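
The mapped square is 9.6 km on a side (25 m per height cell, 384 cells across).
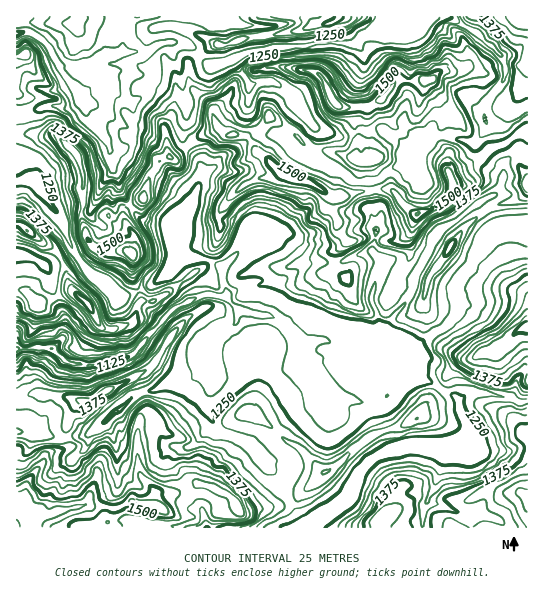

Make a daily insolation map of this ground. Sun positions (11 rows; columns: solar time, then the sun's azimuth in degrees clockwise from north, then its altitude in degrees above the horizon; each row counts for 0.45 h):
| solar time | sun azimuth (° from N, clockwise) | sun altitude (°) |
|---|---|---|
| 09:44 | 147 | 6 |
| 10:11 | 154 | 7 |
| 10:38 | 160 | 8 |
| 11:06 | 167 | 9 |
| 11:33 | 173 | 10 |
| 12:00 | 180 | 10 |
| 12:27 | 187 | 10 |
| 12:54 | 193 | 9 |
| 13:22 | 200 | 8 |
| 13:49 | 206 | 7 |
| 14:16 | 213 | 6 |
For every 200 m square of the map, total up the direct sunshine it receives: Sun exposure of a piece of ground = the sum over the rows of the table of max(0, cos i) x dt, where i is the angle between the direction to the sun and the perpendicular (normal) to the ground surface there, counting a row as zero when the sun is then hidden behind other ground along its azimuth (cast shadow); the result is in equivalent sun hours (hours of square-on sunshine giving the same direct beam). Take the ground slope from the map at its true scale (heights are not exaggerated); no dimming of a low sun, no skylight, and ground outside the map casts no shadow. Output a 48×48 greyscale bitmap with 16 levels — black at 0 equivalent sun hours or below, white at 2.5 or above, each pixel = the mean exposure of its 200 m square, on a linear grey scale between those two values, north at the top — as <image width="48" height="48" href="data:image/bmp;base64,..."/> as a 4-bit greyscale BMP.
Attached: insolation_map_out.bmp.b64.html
<image width="48" height="48" href="data:image/bmp;base64,Qk32BAAAAAAAAHYAAAAoAAAAMAAAADAAAAABAAQAAAAAAIAEAAATCwAAEwsAABAAAAAAAAAAAAAAABEREQAiIiIAMzMzAERERABVVVUAZmZmAHd3dwCIiIgAmZmZAKqqqgC7u7sAzMzMAN3d3QDu7u4A////AFRoh3ZURXm5ud//ypdlMhI0ZlREISEUZlQ0eaiImspSNVV1WIiHYxAAJFQhFGVodkIAACMARBAlaHchESSahjEREiQzVGZWdhEAAAIQABEjZ1IAESNIqVMhE0RAAAJCIgIAAAIgExABIQABEjQjenQhAREgAAAAAAAwAAEhIgAAAAARI0REJJYxAAAAAAAAAAASAAARIxAAAAACI0VTACljEAABAAAAAgAAEAABIzIQAAASNFZAAAKoQQASIhACVQAAIQABIzVSAAAjRVIAAAAWq6h2VDNFVSABNCAAEkQgABNVVSESIhAAFK3JZEV3QkRDR6UQAUIRERE1UyIzMzMgAANUQ1dkIHd3d3yjAAABIhEBIiNEREMyEQAjNFQgADVDIQPMQAABIyIREjNERFVVQhABRkJFWhAAAAADuDIiMzMiEjMzRVRERDEFmc7/yAAAAAAABJhEM0REREREVURERDM0bP7KpQAAAAAAABhkRERERERFVEREVUQ0eqqYmQAAAAAAAAOFRERERFQ0REREVEVoQRNXiXYhA57+sgCIVTNEQ0NVRVRERFZRAAACaYnKe++7vTAZdVQTMyRVVVVFVomEAAAAFf//3LcAFHEBd2YxAEZVVorJlomGMQAAAJqI3bIAA5oQBGRHeGVXm810mCVjMhEAAJQluiAAASezAAFnZmirqYZER1JTIzIjMzIiQQACdAAphnZ0VmaIh3VUJFNVMzMzIQAjIAFJ3EACiERGZnY1ZkRVM1M4ZCIgACI0IBf///YhA0UiNEVTIxFFQ1UWpjMhAEWIIG6rl2VEVslTIRETaKcjiGchiEMiEM7EAqIBASNERZtkQzIjNYzZu9lCKFQyItgQBEAAERNERFl1RERWWGETE3yDA4UzMzAAFAAyEURERXWGVWeLx2ZWVnz6MEllVQABIwEhBIdUQ0mrmau1h0MlaYSv+BSqmQASNEAAGal2QyTN3czKeKuqqSAD38QUfAASRlEAATd2QxJu///MghJokwAAW+2VaBEiM0EAADd5ZDEDiqpzAAEyAAADYiVlNDMjRjAAABjNdCEyRlEAATi7YREmIiNmYkRGmDAAACSVZmQ3hAABJYdGhTNBARR4QleaoxAAABABm82VEAAjIhEgFFUhARFYdnZnEAABERERKbzGERMwABIRFGQyAlIARxAAAAARIjQhA2EAJ2IAFYZmZmllZUISEiEAAAESIiASEzEABDATfvuqqGiGVCNWYoUgABIiEhACIxEAAAE0m3VXqHeHUjU1V1MhARIiMyESQQFAABJGlAAASIeoU2dCVkViESIjIjIiEAARECarkQAABYeaaYeSNXgwEiMzIzMyEAAErN/+QAAAARADmJdUR5chNTIjMjQjIQAAASEAAAAAAAAAESMiRDMSaIZDMyERFHYgAAAAAAAAAAAAABADZAAVVmZVVnVEVkSGIAAAAAAAAAAAAAA5pxFXdUVVVWeHQQAAAQABIiEAAAAAAAOaiSIzRFVVQQAQAQABRVMhFGYwAAAAAHmYYw=="/>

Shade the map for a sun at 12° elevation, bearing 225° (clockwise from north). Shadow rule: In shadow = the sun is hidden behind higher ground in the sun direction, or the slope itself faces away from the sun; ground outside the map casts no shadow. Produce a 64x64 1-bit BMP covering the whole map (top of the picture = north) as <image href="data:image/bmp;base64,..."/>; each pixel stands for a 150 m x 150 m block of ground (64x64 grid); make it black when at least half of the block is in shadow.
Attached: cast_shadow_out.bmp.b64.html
<image width="64" height="64" href="data:image/bmp;base64,Qk0+AgAAAAAAAD4AAAAoAAAAQAAAAEAAAAABAAEAAAAAAAACAAATCwAAEwsAAAIAAAAAAAAA////AAAAAAAAAAAAAAAAAAAAAAQAAAAAAAAYDgAAIAA1ODAeAAAAAHUpAD8AAAAAPBBgf4AAEQAaGOH/gABxgA444f+AAfgAChjE/wIAeAAIGIX8BgAAAN2YgfAOAAAAxJEGQBwAAAAAAB4AAAAAAAAAHAAAAAAAAAA8AAAAAAAAAPgAAAAABgCA+AAAAAwAD8B4AAAACAAf+AAAAAAAAD/+AAAAAAAAf/8AAAAAAAB+HwAAAAAAAHwBAAAAAAAAAAAAAAAAAAAAAAAAAAAAAAAYAAAAAAAAADzAAAAAAAAAfAQgABgAAAB8AOAAGAAAAPzAAAAQAAAB+NAAAAAAAAH4AAAAAAAAA+AAAAAAAAADgMAAAAAAAAcB4AAAAAAADwPwAAAAAAAeYfAAADgAAH5j+DAAGAAA/uP4MAAAAAD+R/wAABAAAP5cfAAAAHAAfGz8AAAA8AA8fGAAA+HgAAB4YAAPwcHAAHgAAD8AA+AA+AQA/AADwAD4HADwAgHAAfwcA+AHA8AD+BwBDAIHwAf4GAgcAAAAB/gYHDgAAEAP+Cgc8AAAwA/4AD3gAAGAA/gAweDwAwA/8AHIYfgCAA4AAwgB+AQAHgADGAP4hAgcAAAAD/zwCDwAAAf//foYfAAAA///+nj4AAAA///68HgAAPgH/nzgGAAA/4B+GcAAAAAAAAwCAA=="/>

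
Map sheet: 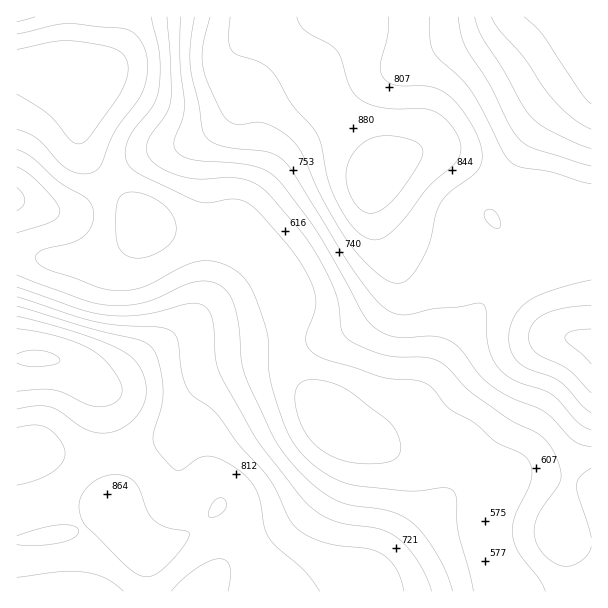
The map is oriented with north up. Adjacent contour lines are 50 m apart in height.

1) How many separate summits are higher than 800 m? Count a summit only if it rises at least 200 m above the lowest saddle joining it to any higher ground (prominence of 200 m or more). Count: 2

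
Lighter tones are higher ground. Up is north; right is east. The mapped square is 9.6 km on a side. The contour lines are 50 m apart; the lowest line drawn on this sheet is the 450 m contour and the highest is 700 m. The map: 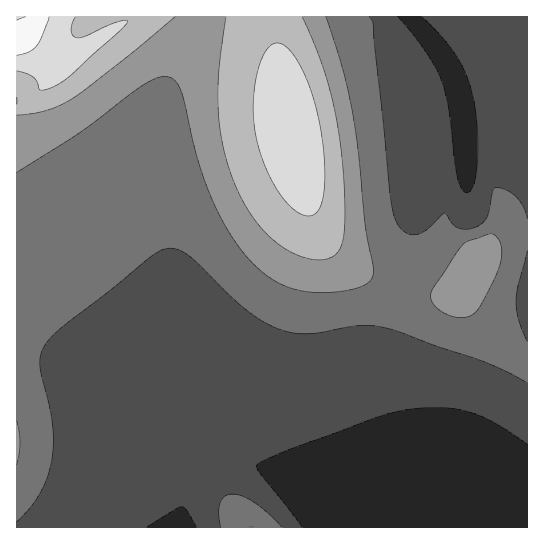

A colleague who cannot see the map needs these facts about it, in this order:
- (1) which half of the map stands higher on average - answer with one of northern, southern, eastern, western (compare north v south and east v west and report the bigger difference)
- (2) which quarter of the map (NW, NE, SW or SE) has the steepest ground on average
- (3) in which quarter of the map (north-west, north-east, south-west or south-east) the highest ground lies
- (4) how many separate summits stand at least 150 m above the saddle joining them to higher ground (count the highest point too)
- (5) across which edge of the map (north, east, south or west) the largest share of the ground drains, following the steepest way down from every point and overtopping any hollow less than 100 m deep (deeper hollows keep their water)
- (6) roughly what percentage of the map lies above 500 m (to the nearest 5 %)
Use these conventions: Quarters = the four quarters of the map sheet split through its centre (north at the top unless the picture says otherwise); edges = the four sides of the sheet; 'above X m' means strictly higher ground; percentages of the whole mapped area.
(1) The northern half stands higher on average than the southern half.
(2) Slopes are steepest in the north-east quarter.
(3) The highest ground is in the north-west quarter.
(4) There is 1 summit with 150 m or more of prominence.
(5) Drainage is mainly to the south: more ground falls towards that edge than towards any other.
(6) Ground above 500 m makes up about 50 % of the sheet.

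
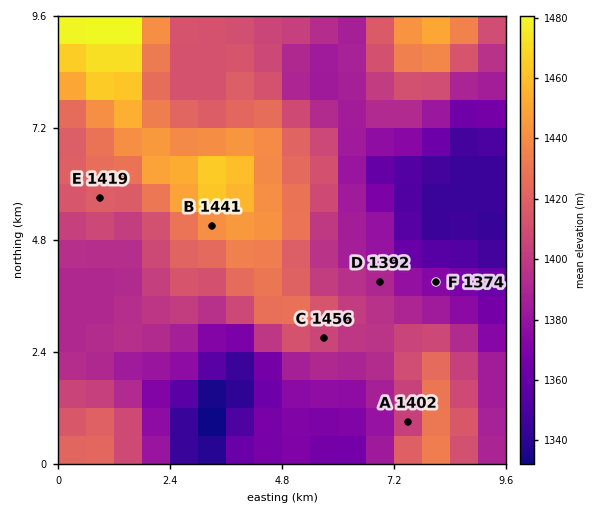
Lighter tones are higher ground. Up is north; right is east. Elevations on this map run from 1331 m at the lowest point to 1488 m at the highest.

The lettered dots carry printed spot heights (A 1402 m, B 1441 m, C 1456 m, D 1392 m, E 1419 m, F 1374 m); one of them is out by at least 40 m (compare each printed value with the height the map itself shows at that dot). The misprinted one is C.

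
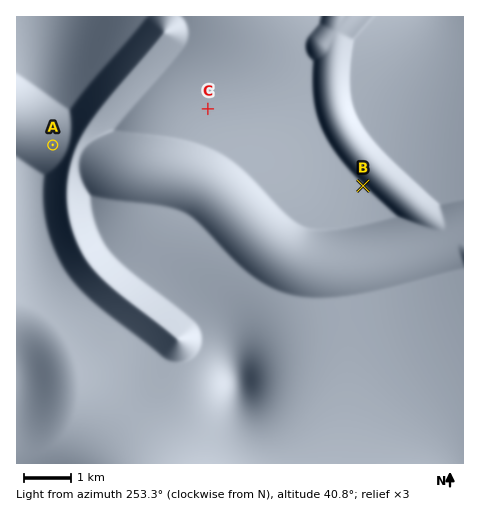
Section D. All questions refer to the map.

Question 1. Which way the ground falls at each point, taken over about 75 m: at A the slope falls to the E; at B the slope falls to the NE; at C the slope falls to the NW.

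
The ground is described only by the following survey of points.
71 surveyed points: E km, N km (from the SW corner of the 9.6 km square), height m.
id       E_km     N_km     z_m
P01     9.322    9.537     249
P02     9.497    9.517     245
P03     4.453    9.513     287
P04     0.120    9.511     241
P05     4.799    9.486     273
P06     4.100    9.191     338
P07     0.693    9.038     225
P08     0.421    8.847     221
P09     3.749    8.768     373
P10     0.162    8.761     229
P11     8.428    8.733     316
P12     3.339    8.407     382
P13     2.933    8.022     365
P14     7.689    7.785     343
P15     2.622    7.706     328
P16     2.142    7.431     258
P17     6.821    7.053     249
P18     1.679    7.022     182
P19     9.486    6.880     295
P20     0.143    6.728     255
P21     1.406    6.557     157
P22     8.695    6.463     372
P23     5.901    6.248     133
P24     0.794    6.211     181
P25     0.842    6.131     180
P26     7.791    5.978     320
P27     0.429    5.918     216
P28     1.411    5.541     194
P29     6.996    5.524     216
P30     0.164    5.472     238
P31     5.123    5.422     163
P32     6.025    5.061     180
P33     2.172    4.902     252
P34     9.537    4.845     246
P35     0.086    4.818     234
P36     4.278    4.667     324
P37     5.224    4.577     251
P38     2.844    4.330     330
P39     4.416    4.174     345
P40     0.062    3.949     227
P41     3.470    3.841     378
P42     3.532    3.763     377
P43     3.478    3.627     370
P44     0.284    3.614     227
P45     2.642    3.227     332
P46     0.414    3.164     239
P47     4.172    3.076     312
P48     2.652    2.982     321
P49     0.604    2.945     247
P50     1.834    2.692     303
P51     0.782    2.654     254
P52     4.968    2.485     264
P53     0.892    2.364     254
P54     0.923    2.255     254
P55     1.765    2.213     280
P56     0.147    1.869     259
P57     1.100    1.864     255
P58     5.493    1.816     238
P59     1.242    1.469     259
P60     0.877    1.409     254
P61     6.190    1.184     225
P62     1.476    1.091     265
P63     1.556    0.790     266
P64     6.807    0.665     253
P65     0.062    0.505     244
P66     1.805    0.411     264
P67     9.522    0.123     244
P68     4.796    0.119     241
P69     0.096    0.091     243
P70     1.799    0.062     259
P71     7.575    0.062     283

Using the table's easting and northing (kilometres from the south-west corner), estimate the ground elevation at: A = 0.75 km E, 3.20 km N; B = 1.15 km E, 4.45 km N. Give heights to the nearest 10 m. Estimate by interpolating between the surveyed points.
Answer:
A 250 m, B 220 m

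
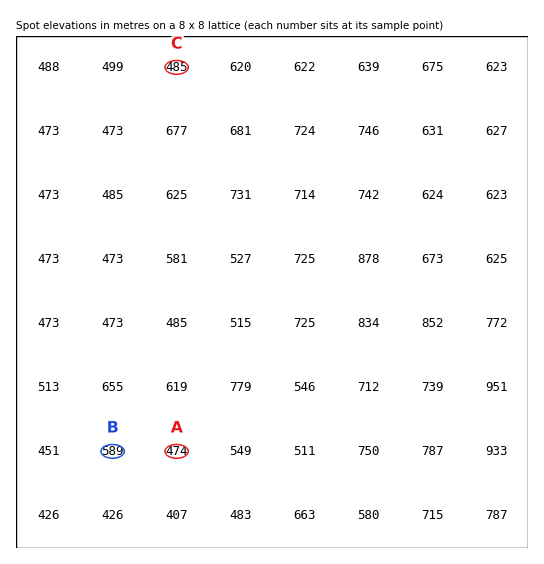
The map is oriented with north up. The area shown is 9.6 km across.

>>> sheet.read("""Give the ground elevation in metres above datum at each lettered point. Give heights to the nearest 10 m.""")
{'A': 470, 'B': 590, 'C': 480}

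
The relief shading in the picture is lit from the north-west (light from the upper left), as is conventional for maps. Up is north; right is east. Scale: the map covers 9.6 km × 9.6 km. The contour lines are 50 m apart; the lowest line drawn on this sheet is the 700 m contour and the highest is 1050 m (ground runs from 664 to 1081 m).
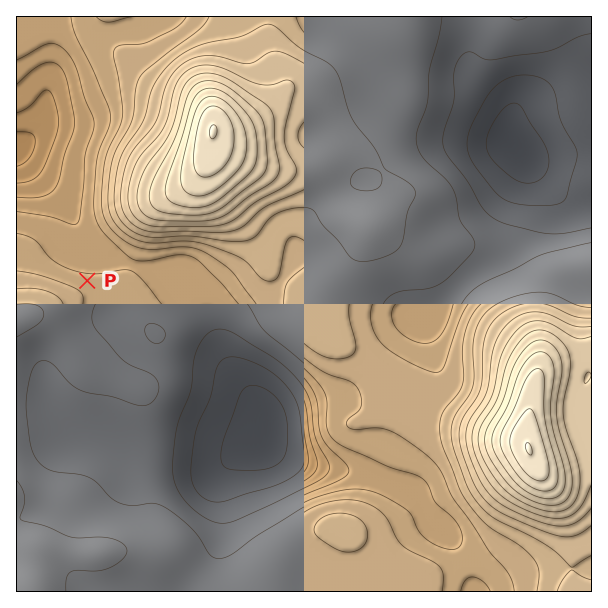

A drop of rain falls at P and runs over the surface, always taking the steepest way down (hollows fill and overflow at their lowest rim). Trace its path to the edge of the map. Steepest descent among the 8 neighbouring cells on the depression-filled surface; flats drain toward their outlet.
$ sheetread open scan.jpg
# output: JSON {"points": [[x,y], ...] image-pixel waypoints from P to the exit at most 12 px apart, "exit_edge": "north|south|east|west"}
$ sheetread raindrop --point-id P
{"points": [[87, 281], [87, 269], [90, 257], [90, 245], [81, 233], [74, 221], [68, 209], [56, 197], [44, 185], [32, 173], [20, 161], [17, 158]], "exit_edge": "west"}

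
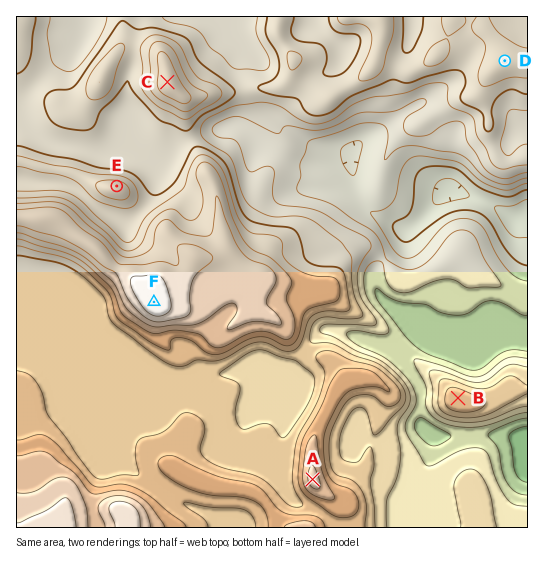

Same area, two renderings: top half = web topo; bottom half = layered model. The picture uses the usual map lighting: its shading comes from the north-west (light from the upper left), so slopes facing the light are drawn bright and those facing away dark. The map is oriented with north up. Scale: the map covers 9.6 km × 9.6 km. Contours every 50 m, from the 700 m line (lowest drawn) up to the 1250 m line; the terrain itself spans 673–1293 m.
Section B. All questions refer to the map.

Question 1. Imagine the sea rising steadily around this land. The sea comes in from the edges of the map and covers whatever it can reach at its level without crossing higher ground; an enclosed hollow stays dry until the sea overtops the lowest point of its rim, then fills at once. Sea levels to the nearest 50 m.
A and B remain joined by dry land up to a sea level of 850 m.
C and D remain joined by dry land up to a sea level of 1000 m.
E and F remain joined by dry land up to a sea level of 1050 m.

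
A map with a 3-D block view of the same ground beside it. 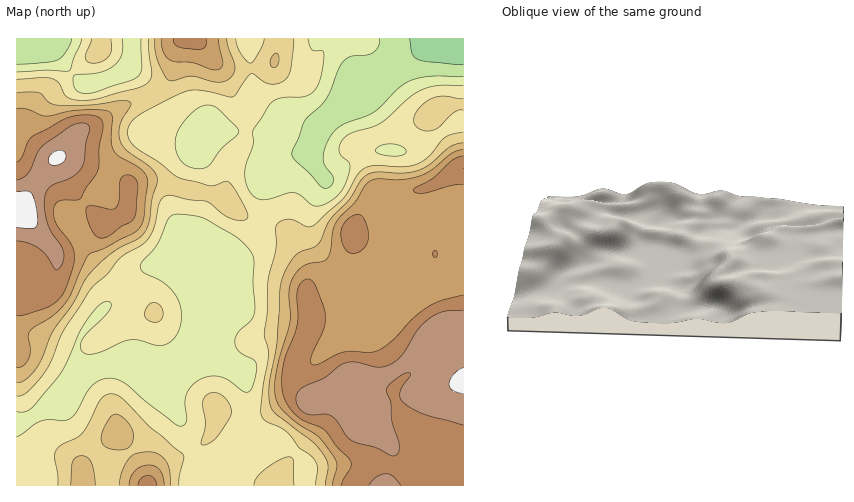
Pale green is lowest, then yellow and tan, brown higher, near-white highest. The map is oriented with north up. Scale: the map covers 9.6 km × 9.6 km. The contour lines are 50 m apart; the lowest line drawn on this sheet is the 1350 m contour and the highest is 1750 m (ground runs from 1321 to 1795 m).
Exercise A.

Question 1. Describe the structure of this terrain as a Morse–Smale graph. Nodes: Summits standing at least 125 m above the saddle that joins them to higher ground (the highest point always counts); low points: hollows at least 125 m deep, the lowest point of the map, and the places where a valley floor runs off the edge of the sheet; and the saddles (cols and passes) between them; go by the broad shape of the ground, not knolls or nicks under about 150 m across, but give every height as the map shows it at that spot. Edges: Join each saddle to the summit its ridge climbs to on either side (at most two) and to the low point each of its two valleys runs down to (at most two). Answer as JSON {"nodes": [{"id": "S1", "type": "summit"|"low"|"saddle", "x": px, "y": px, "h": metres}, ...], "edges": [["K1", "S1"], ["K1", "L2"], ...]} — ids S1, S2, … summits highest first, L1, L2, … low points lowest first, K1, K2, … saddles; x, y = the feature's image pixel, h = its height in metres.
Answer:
{"nodes": [
{"id": "S1", "type": "summit", "x": 19, "y": 210, "h": 1795},
{"id": "S2", "type": "summit", "x": 463, "y": 382, "h": 1766},
{"id": "S3", "type": "summit", "x": 147, "y": 485, "h": 1674},
{"id": "S4", "type": "summit", "x": 193, "y": 40, "h": 1665},
{"id": "L1", "type": "low", "x": 456, "y": 40, "h": 1321},
{"id": "L2", "type": "low", "x": 28, "y": 40, "h": 1354},
{"id": "K1", "type": "saddle", "x": 153, "y": 93, "h": 1530},
{"id": "K2", "type": "saddle", "x": 262, "y": 224, "h": 1491},
{"id": "K3", "type": "saddle", "x": 248, "y": 417, "h": 1482},
{"id": "K4", "type": "saddle", "x": 33, "y": 417, "h": 1445}],
"edges": [["K1", "S1"], ["K1", "S4"], ["K1", "L1"], ["K1", "L2"], ["K2", "S1"], ["K2", "S2"], ["K2", "L1"], ["K3", "S2"], ["K3", "S3"], ["K3", "L1"], ["K4", "S1"], ["K4", "S3"], ["K4", "L1"]]}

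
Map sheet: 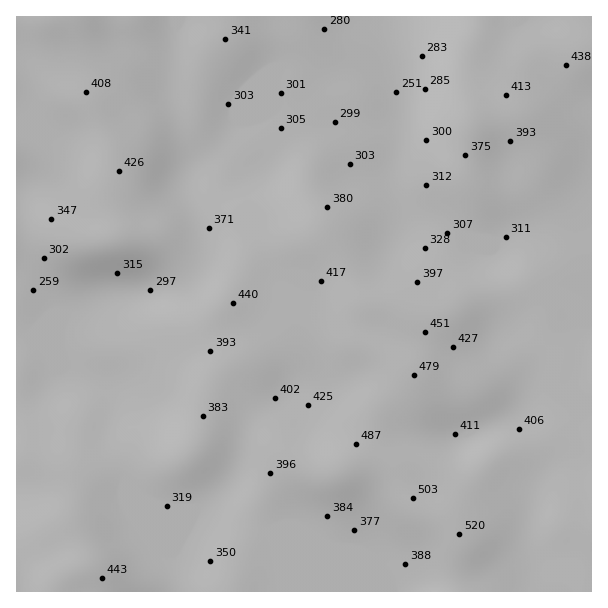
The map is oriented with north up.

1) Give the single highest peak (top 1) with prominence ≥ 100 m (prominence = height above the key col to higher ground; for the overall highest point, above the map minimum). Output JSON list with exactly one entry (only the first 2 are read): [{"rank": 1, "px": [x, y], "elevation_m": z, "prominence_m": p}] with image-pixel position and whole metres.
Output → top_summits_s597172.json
[{"rank": 1, "px": [459, 534], "elevation_m": 520, "prominence_m": 278}]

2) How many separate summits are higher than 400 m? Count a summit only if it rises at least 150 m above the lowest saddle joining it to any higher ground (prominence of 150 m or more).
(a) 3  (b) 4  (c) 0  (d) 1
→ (d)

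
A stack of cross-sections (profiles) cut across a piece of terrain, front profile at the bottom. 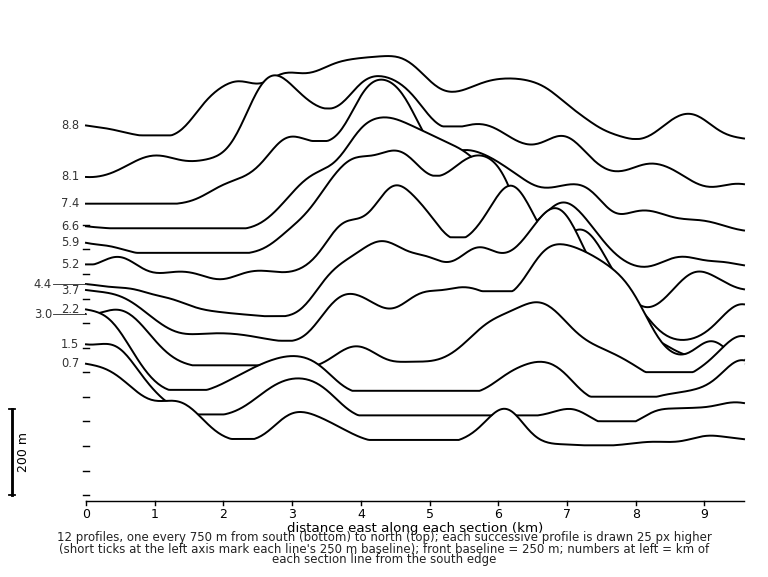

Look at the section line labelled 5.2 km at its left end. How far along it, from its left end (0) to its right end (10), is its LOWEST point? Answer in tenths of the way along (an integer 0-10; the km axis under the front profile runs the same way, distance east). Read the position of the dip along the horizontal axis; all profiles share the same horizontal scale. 9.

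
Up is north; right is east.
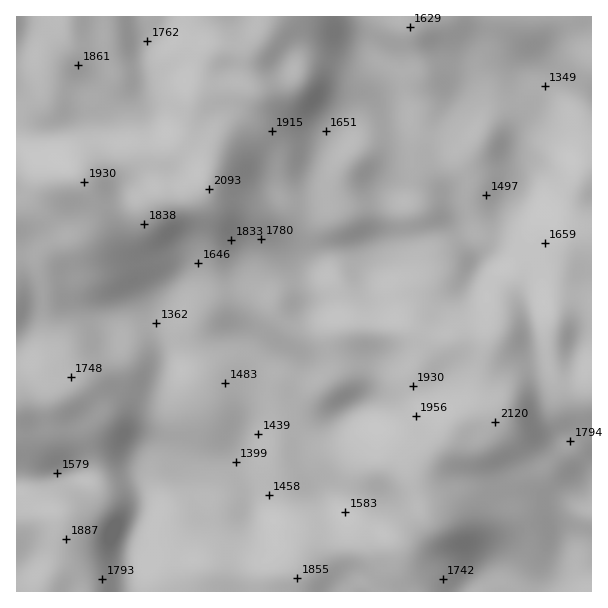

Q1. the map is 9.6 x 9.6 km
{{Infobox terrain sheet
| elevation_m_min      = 1350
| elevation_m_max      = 2120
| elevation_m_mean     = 1700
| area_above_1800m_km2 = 28.9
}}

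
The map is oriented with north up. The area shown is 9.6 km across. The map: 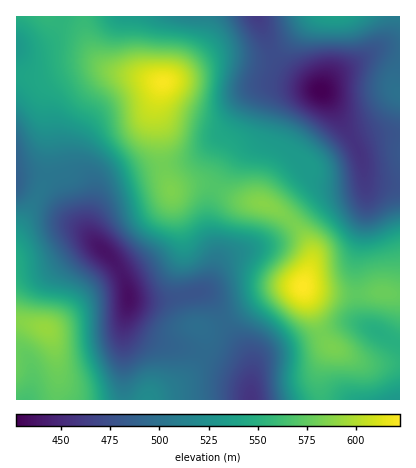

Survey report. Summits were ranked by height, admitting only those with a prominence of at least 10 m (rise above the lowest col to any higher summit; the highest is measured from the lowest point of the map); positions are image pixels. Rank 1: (302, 286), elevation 622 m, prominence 195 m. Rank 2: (162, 82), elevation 620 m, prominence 51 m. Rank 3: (46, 328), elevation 592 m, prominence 89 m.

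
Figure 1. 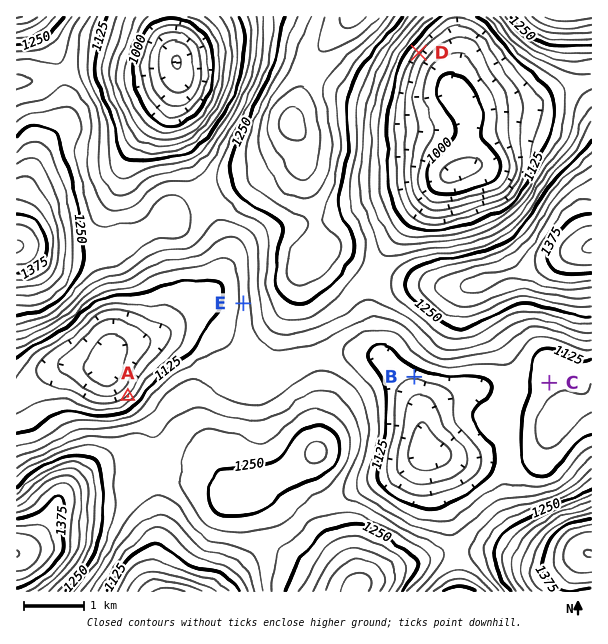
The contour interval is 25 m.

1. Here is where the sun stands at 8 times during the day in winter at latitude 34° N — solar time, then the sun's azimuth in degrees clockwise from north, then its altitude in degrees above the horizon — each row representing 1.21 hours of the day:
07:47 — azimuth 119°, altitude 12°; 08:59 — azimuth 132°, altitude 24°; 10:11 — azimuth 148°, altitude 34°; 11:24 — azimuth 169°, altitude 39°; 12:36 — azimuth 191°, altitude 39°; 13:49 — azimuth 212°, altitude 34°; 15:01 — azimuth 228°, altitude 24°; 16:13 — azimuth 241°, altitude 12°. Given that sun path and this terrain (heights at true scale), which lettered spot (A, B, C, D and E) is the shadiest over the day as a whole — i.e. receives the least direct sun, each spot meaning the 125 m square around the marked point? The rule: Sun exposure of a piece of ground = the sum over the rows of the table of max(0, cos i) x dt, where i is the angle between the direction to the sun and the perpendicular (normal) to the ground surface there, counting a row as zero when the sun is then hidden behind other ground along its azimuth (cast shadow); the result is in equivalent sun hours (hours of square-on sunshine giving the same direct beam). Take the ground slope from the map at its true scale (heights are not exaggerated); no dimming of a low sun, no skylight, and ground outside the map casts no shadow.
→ A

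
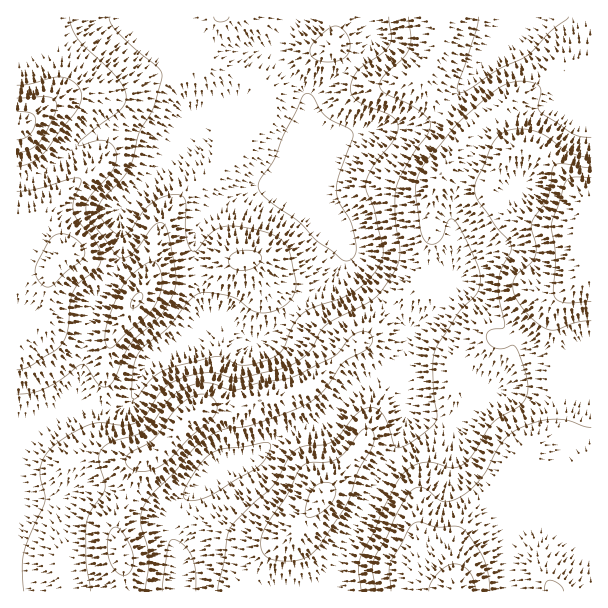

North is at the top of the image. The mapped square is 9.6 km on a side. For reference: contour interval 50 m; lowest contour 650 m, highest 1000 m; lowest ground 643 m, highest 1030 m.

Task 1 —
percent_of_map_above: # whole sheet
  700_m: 81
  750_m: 66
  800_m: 41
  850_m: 22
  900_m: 11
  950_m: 3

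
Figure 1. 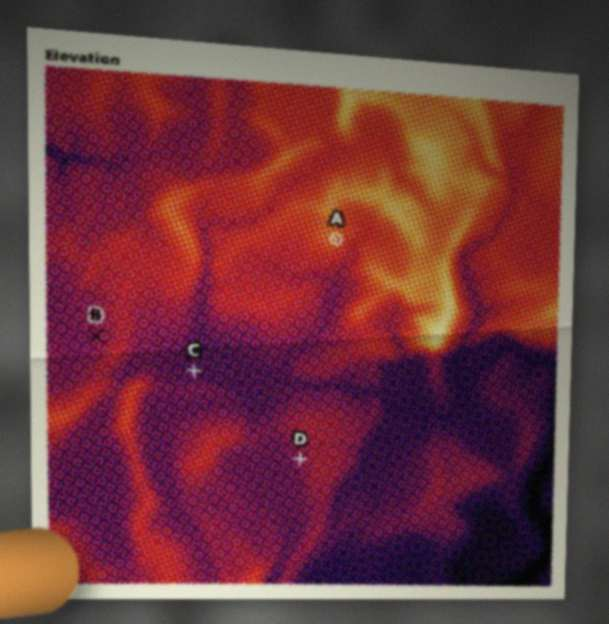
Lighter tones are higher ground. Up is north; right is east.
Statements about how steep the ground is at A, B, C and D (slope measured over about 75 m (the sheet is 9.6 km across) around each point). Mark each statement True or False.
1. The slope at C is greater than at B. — False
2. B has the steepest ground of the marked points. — False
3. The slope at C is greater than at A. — False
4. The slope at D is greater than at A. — False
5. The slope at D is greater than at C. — True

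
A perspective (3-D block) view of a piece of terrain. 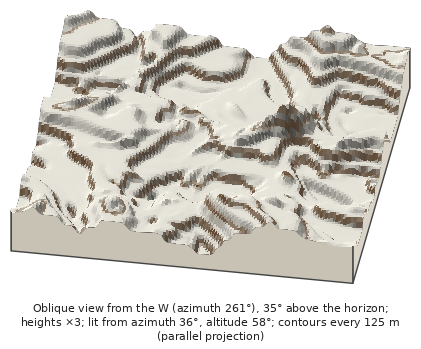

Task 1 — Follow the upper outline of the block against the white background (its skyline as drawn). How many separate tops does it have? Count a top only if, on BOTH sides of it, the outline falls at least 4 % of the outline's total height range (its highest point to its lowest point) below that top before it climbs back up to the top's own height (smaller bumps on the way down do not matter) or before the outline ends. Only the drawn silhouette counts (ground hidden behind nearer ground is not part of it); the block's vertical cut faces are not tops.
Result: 3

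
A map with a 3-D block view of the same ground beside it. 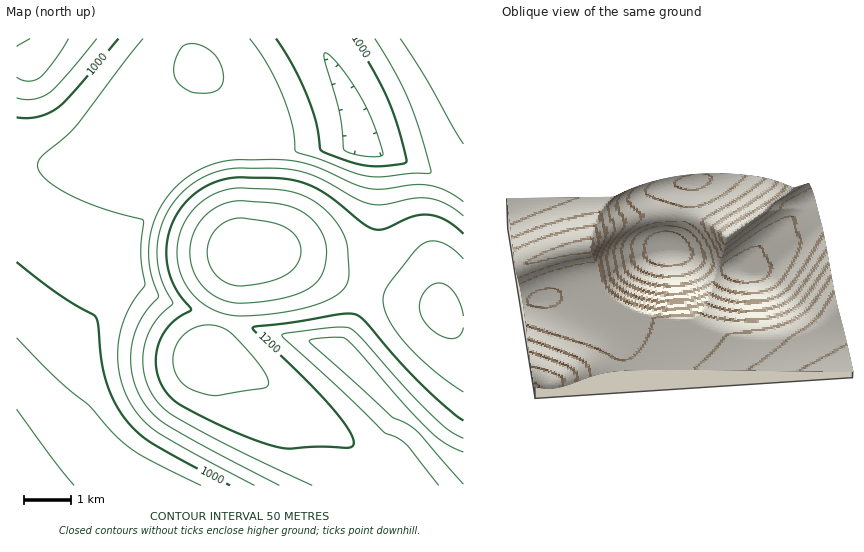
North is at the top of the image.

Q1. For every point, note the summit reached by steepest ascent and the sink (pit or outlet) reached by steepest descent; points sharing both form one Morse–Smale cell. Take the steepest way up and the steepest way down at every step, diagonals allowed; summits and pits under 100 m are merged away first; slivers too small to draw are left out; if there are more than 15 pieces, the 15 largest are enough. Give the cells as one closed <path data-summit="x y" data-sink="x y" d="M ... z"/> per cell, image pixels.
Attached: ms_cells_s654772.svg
<path data-summit="241 252" data-sink="17 485" d="M194 64l-2 7-45 43-23 20-26 17-15 7-22 6-45 1 0 320 387 1-1-6-16-16-15-5-151-107-10-4 6-11 24-80-1-59-4-59-5-25-16-29z"/><path data-summit="241 252" data-sink="363 149" d="M463 38l-270 0-1 24 15 14 12 16 9 19 6 20 6 120 40 3 70 29 46 14 39 8 5 3 8 10 15 4z"/><path data-summit="241 252" data-sink="341 349" d="M260 252l-20 0-21 75-9 21 10 4 151 107 15 5 16 16 2 6 59 0 1-164-16-4-7-10-6-3-51-11-48-16-49-22z"/><path data-summit="241 252" data-sink="28 62" d="M192 38l-175 0-1 125 36 2 15-2 22-7 26-15 32-27 45-43z"/>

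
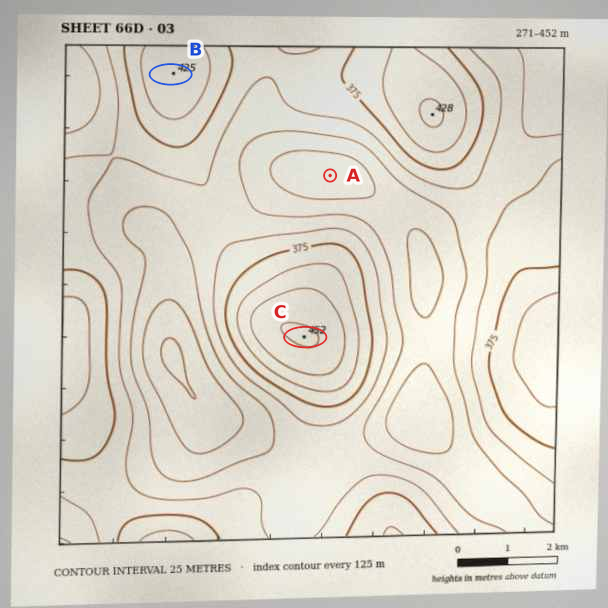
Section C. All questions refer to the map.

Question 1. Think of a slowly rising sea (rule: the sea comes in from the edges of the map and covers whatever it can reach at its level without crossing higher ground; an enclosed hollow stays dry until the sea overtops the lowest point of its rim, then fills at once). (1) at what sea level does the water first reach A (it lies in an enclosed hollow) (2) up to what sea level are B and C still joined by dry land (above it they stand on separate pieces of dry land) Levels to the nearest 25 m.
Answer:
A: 325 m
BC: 350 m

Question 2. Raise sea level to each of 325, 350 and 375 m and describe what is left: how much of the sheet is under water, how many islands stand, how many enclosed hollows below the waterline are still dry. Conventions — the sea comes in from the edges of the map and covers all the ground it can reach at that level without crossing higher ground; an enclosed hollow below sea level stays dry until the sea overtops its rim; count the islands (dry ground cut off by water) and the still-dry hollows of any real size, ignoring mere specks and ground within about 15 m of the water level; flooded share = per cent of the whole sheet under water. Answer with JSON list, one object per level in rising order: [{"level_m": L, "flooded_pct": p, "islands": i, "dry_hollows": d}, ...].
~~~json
[{"level_m": 325, "flooded_pct": 18, "islands": 0, "dry_hollows": 1}, {"level_m": 350, "flooded_pct": 52, "islands": 1, "dry_hollows": 0}, {"level_m": 375, "flooded_pct": 75, "islands": 1, "dry_hollows": 0}]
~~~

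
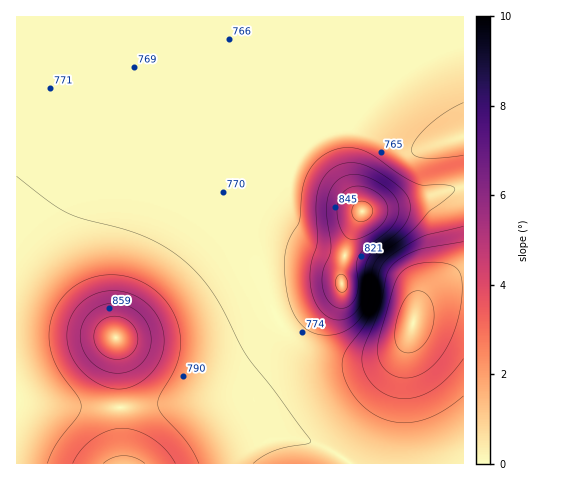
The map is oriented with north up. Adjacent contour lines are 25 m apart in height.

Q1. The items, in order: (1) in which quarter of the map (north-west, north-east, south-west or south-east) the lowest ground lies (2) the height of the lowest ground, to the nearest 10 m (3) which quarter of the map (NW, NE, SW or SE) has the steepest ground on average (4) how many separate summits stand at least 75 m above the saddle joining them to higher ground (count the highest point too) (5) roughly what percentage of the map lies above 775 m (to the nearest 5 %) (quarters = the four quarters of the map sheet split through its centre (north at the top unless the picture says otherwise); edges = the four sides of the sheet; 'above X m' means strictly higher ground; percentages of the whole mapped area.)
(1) The lowest point lies in the south-east quarter of the map.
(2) About 660 m is the lowest elevation on the sheet.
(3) Slopes are steepest in the south-east quarter.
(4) Counting only tops that stand 75 m proud, the map has 2 summits.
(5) About 35 % of the map lies above 775 m.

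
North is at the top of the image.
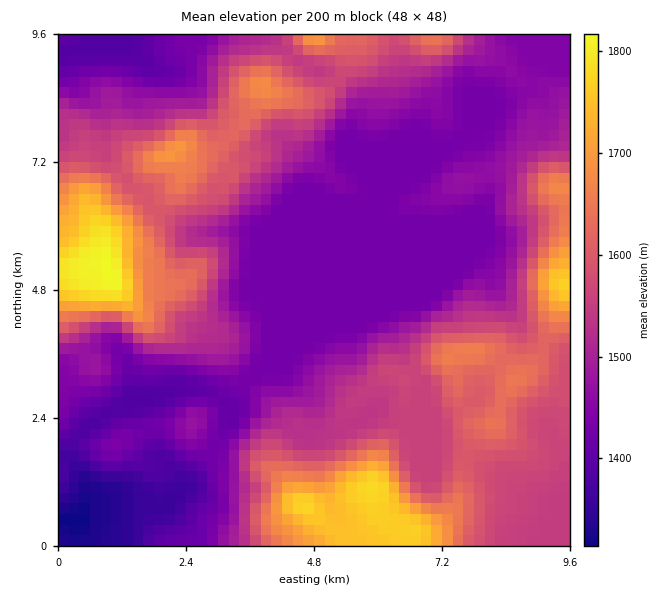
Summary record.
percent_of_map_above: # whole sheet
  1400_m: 93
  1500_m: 51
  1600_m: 23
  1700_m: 7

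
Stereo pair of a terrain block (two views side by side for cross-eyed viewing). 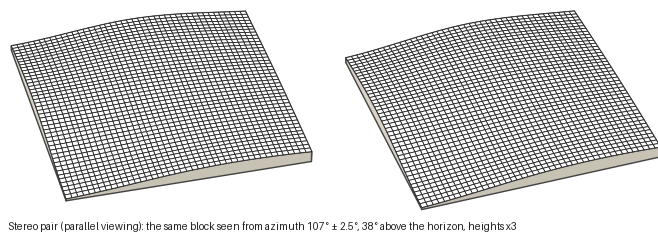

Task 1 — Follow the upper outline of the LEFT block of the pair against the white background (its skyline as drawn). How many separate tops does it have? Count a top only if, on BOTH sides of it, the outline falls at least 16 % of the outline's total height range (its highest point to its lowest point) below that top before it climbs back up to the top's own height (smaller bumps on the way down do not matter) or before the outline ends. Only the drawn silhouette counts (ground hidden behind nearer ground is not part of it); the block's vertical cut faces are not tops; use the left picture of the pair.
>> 1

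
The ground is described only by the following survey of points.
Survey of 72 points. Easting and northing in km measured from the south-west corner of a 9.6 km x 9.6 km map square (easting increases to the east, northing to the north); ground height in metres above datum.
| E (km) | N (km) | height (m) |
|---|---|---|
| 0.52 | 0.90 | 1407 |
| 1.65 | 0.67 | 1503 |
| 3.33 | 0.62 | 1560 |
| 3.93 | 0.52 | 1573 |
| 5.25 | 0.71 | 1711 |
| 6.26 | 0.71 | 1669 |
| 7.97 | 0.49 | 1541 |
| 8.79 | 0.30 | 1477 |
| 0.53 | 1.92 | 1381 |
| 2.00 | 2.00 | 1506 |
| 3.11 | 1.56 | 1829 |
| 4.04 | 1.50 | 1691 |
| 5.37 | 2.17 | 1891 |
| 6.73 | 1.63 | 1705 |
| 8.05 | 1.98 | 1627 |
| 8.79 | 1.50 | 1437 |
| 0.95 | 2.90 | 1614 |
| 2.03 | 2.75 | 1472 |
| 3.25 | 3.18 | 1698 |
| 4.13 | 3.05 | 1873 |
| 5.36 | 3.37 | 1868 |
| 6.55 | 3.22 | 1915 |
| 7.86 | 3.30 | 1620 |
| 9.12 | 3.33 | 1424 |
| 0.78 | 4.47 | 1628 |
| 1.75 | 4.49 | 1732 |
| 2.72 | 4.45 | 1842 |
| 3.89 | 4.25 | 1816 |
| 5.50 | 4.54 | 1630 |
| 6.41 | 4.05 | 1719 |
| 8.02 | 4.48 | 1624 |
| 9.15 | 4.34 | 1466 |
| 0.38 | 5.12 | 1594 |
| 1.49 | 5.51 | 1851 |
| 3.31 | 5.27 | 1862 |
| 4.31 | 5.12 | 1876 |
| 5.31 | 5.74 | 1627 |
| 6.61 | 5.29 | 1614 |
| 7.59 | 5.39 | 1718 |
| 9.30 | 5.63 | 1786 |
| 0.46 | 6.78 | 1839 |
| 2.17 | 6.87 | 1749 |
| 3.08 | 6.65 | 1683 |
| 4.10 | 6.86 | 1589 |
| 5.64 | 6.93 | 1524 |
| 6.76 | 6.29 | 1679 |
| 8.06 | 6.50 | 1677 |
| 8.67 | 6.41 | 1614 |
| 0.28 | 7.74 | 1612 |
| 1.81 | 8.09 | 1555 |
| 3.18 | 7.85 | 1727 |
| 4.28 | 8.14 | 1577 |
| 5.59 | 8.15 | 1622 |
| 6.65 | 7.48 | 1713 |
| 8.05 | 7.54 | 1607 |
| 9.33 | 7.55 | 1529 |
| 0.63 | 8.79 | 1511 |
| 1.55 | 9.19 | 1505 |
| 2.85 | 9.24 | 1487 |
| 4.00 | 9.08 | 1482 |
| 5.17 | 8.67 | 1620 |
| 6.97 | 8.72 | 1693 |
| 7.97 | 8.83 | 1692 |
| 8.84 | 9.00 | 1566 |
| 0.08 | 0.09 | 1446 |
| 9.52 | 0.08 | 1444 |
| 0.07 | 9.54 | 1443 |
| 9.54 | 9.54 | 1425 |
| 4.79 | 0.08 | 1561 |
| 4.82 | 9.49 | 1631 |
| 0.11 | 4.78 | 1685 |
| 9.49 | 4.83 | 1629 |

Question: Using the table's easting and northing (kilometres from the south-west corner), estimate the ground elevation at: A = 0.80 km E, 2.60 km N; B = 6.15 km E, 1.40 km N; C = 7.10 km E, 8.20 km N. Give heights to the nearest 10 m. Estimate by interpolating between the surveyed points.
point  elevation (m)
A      1550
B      1710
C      1680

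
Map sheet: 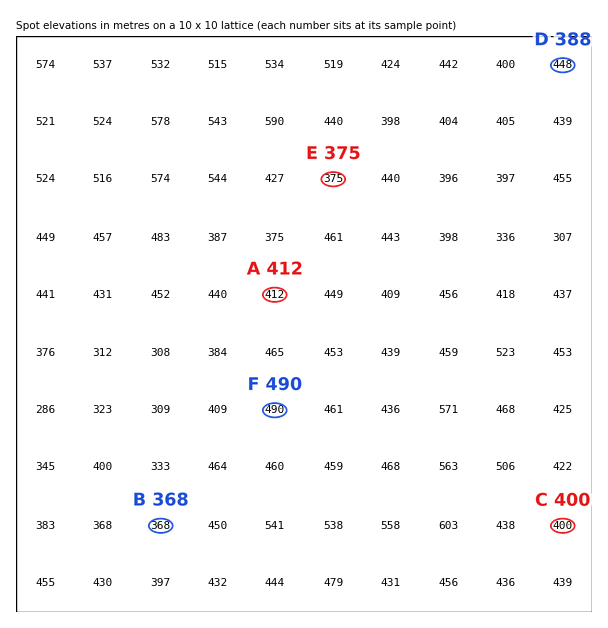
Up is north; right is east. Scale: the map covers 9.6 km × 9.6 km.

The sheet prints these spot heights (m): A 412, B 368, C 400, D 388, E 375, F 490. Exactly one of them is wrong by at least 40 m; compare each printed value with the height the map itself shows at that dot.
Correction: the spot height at D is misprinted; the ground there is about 448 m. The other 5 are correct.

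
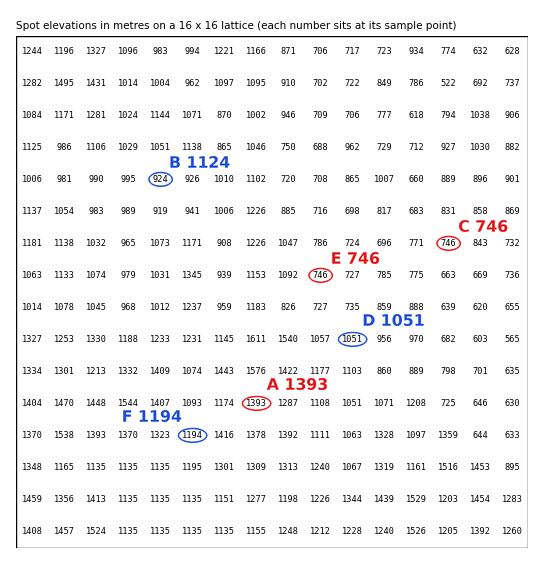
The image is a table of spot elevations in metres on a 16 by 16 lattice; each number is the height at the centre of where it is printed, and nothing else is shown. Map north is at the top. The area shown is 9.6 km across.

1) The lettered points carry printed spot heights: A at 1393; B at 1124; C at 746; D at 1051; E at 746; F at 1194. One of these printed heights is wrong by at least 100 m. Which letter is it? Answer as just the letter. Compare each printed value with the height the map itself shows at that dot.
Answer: B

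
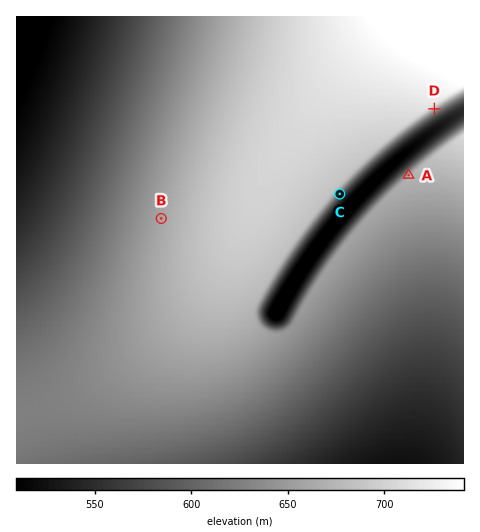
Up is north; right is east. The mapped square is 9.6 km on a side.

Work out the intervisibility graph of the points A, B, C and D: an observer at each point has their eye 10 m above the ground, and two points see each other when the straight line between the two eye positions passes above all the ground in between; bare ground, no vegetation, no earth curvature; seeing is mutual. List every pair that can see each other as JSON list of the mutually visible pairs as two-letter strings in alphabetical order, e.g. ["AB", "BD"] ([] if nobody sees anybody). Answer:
["AC", "AD", "CD"]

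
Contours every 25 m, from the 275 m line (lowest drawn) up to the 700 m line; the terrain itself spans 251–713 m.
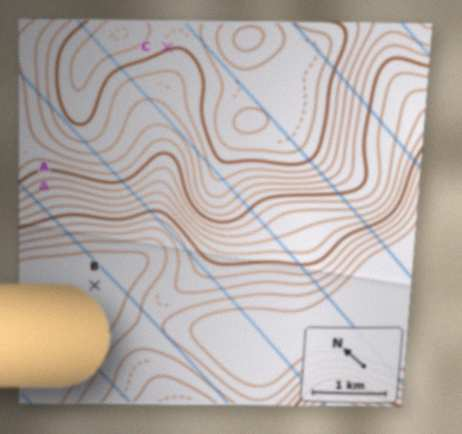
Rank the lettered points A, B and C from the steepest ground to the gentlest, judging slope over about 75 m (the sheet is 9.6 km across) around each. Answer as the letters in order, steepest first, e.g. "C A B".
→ A C B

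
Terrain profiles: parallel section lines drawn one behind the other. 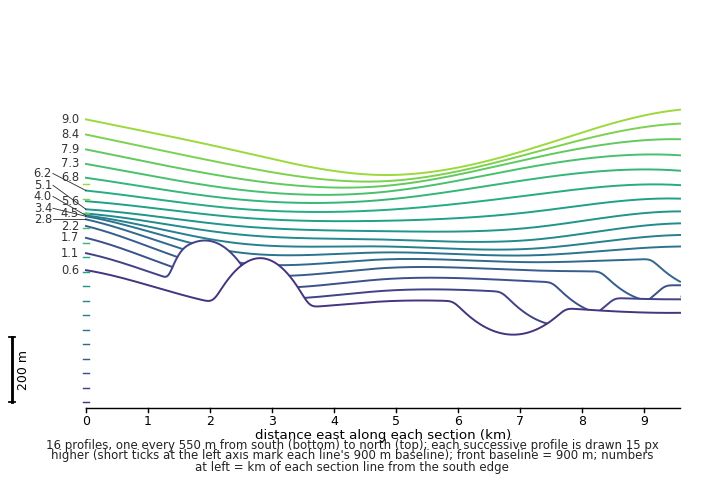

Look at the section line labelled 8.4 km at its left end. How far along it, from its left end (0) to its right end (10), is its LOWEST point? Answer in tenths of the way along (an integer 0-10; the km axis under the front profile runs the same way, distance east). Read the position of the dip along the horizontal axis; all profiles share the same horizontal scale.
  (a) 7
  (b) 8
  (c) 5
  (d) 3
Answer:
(c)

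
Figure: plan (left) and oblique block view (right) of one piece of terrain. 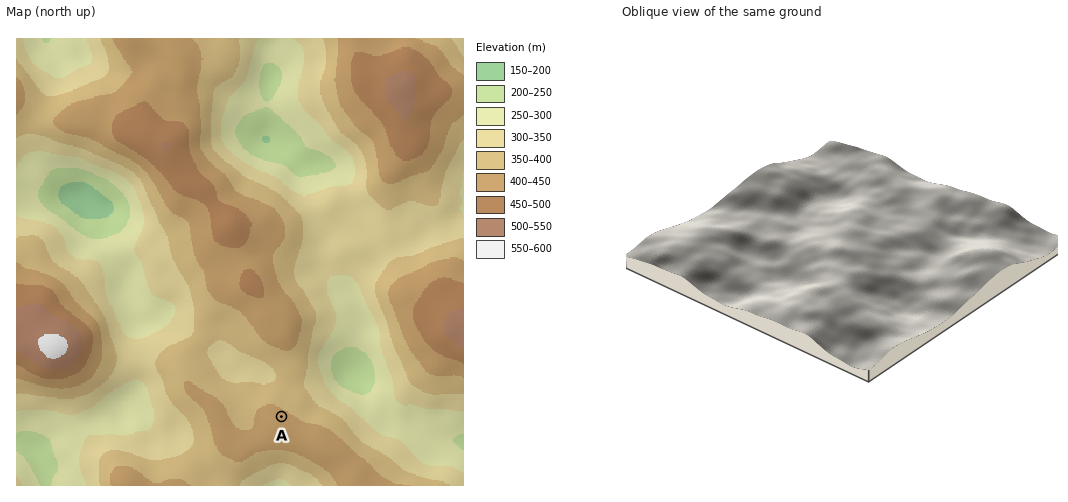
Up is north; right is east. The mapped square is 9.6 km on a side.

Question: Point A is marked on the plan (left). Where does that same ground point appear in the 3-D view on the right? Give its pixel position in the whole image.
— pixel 894 191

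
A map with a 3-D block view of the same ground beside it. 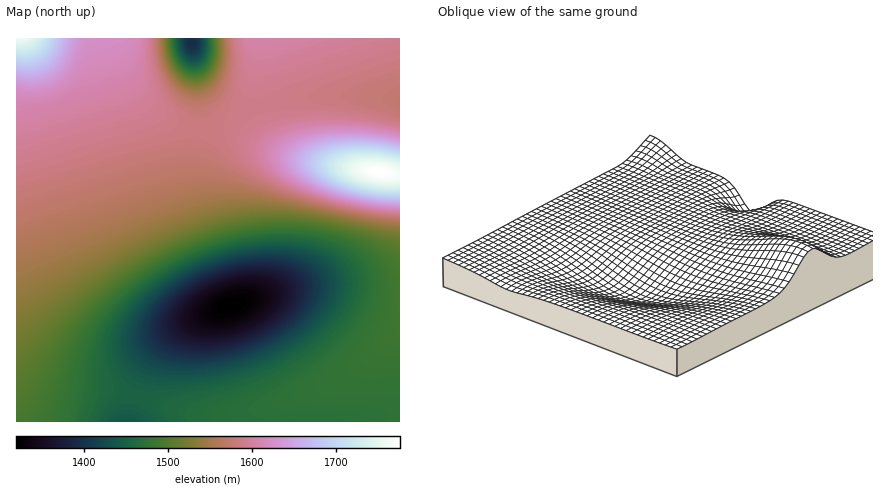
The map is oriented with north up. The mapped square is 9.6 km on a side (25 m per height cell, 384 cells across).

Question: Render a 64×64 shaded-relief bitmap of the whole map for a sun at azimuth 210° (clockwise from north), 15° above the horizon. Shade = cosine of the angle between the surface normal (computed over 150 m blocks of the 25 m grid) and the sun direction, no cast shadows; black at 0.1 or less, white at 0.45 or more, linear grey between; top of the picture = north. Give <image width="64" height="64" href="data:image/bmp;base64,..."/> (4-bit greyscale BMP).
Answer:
<image width="64" height="64" href="data:image/bmp;base64,Qk12CAAAAAAAAHYAAAAoAAAAQAAAAEAAAAABAAQAAAAAAAAIAAATCwAAEwsAABAAAAAAAAAAAAAAABEREQAiIiIAMzMzAERERABVVVUAZmZmAHd3dwCIiIgAmZmZAKqqqgC7u7sAzMzMAN3d3QDu7u4A////AHd3d3d3d3d3iIiIiId3d3d3d3d3d3d3d3d3d3d3d3d3d3d3d3d3d3eIiIiId3d3d3d3d3d3d3d3d3d3d3d3d3d3d3d3d3d3d3iIh3d3d3d3d3d3d3d3d3d3d3d3d3d3d3d3d3d3d3d3d3d3d3ZmZmZmZmd3d3d3d3d3d3d3d3d3d3d3d3d3d3d3d3dmZmZmZmZmZmZnd3d3d3d3d3d3d3d3d3d3d2ZmZ2ZmZmZmZmZmZmZmZmZnd3d3d3d3d3d3d3d3d3d2ZmZmZmZmZVVVVVVVVWZmZmZnd3d3d3d3d3d3d3d3d3ZmZmZmZmVVVVVVVVVVVVZmZmZnd3d3d3d3d3d3d3d3dmZmZmZlVVVVRERERVVVVVZmZmZnd3d3d3d3d3d3d3d3ZmZmZlVVVURERERERFVVVVZmZmZ3d3d3d3d3d3d3d3dmZmZmVVVURERERERERFVVVWZmZmd3d3d3d3d3d3d3d3ZmZmZVVVRERERERERERFVVVmZmZnd3d3d3d3d3d3d3d2ZmZlVVVURERERERERERVVVZmZmZ3d3d3d3d3d3d3d3dmZmZVVVVERERERERERFVVVWZmZmd3d3d3d3d3d3d3d3ZmZmZVVVVEREREREREVVVVZmZmZ3d3d3d3d3d3d3d3d3ZmZmZVVVVVRERERFVVVVVmZmZnd3d3d3d3d3d3d3d3d3ZmZmZlVVVVVVVVVVVVZmZmZmd3d3d3d3d3d3d3d3d3d3d2ZmZmZmZlVVVVZmZmZmZmd3d3d3d3d3d3d3d3d3d3d3d3d3dmZmZmZmZmZmZmZ3d3d3d3d3d3d3d3d3d3d3d3d3d3d3d3d3d3d3d3d3d3d3d3d3d3d3d3d3d3d3iIiIiIiIiIiIiIiIiId3d3d3d3d3d3d3d3d3d3d3d4iIiIiIiIiIiIiIiIiIiIiIiIiId3d3d3d3d3d3d3d4iIiIiIiIiZmZmZmZmZmZmZiIiIiIiIh3d3d3d3d3d3iIiIiIiImZmZmZqqqqqqmZmZmZiIiIiIiHd3d3d3d3eIiIiIiImZmZmqqqqqqqqqqqmZmZmIiIiIiId3d3d3d4iIiIiIiZmZmaqqqqqqqqqqqqqZmZmIiIiIh3d3d3d3eIiIiIiJmZmZqqqqq7u7u7qqqqqZmZmIiIiHd3d3d3d4iIiIiIiZmZmqqqqru7u7u6qqqqmZmZiIiId3d3d3d3eIiIiIiImZmZqqqqq7u7u7uqqqqpmZmZmIh3d3d3d3d3iIiIiIiJmZmaqqqqu7u7u6qqqqqpmZmZmXd3d3d3d3d4iIiIiIiZmZmaqqqqqqu6qqqqqqqqqqmZd3d3d3d3d3d4iIiIiIiZmZmaqqqqqqqqqqqqqqqqqqp3d3d3d3d3d3eIiIiIiIiZmZmaqqqqqqu7u7u7u7u7u3d3d3d3d3d3d3eIiIiIiImZmZmaqqqqu7u7zMzMzM3Md3d3d3d3d3d3d3iIiIiIiImZmZmqqqu7vMzN3d3u7u53d3d3d3d3d3d3d3iIiIiIiImZmZqqq7vM3d7u7////nd3d3d3d3d3d3d3d3iIiIiIiJmZmqq7zM3e7v//////d3d3d3d3d3d3d3d3d3iIiIiImZmaq7vM3e7///////93d3d3d3d3d3d3d3d3d4iIiIiJmaqrvM3e7v/////+7nd3d3d3d3d3d3d3d3d3eIiIiImZqqu8zd3u7u7u7t3Ld3d3d3d3d3d3d3d3d3d4iIiIiZmaq7vMzd3d3czLupl3d3d3d3d3d3d3d3d3d3eIiIiJmZqqq7u7u7u6qZh3Znd3d3d3d3d3d3d3d3d3d4iIiIiZmZmqqqqZmId2ZUQzd3d3d3d3d3d3d3d3d3d3eIiIiIiImZmIiHdmVUMyIRB3d3d3d3d3d3d3d3d3d3d3eIiIiIiIh3dmZUQzIRAAAHd3d3d3d3d3d3d3d3d3d3d3d3d3d3d2ZlVEMiEQAAAAd3d3d3d3d3d3d3d3d3d3d3d3d3d3ZmZVRDMiEQAAAAB3d3d3d3d3d3d3d3d3d3d3d3d3d3ZmZVREMyIREAAAAXd3d3d3d3d3d3d3d3d3d3d3d3d3ZmZVVEQzMiIiERIid3d3d3d3d3d3d3d3d3d3d3d3d3dmZmVVVEQzMzMzMzN3d3d3d3d3d3d3d3d3dmZmd3d3d2ZmZlVVVURERERERXd3d3d3d3d3d3d3d3ZmZmZnd3d3d2ZmZmZVVVVVVVVWd3d3d3d3d3d3d3d3ZmVVVmZ3d3d3d2ZmZmZmZmZmZmaIiIiHd3d3d3d3d3ZlVURVZnd3d3d3d3d2ZmZmZmZ3d4mZiIh3d3d3d3d3dlVDM0Vmd3d3d3d3d3d3d3d3d3d3mZmYiHd3d3d3d3dmVDIiNFZ3d3d3d3d3d3d3d3d3d3eqqZmId3d3d3d3d2VDIRE0Vnd3d3d3d3d3d3d3d3d3d6qqmYh3d3d3d3d2ZTIAASRneIh3d3d3d3d3d3d3d3d3u6qYh3d3d3d3d3ZUIQAAJGeIiHd3d3d3d3d3d3d3d3e7qpiHd3d3d3d3dlMgAAE1eJiIh3d3d3d3d3d3d3d3d7upmHd3d3d3d3dmUxAAAkeJmZiHd3d3d3d3d3d3d3d3u6mHdmZ3d3d3d2ZDEAATaKqqmId3d3d3d3d3d3d3d3e6mIdmZmd3d3d3ZkMQATaKu7qYh3d3d3d3d3d3d3d3d6qYdmZmZ3d3d3dmQyECR5vMupiId3d3d3d3d3d3d3d3"/>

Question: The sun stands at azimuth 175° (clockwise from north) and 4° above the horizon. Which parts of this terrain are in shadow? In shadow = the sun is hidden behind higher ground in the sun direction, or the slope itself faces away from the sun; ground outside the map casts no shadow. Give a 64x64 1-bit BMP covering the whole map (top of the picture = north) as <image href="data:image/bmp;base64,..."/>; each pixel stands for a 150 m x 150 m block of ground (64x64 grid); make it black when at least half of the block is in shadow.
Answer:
<image width="64" height="64" href="data:image/bmp;base64,Qk0+AgAAAAAAAD4AAAAoAAAAQAAAAEAAAAABAAEAAAAAAAACAAATCwAAEwsAAAIAAAAAAAAA////AAAAAAAAAAAAAAAAAAAAAAAAAAAAAAAAAAAAAAAAAAAAAAAAAAAAAAAAAAAAAAAAAAAAAAAAAAAAAAAAAAAAAAAAAAAAAAAAB+AAAAAAAAAf/gAAAAAAAB//gAAAAAAAH//gAAAAAAAf//gAAAAAAB///AAAAAAAD//8AAAAAAAH//4AAAAAAAP//gAAAAAAAf/8AAAAAAAA//wAAAAAAAA/8AAAAAAAAAOAAAAAAAAAAAAAAAAAAAAAAAAAAAAAAAAAAAAAAAAAAAAAAAAAAAAAAAAAAAAAAAAAAAAAAAAAAAAAAAAAAAAAAAAAAAAAAAAAAAAAAAAAAAAAAAAAAAAAAAAAAAAAAAAAAAAAAAAAAAAAAAAAAAAAAAAAAAAAAAAAAAAAAAAAAAAAAAAAAAAAAAAAAAAAAAAAAAAAAAAAAAAAAAAAAAAAAAAAAAAAAAAAAAAAAAAAAAAADwAAAAAAAAP/AAAAAAAAP/8AAAAAAAH//wAAAAAAA///AAAAAAAD//8AAAAAAAP//wAAAAAAA///AAAAAAAB//8AAAAAAAH//wAAAAAAAP/+AAAAAAAAf/4AAAAPAAA//gAAAB+AAB/+AAAAP4AAD/4AAAA/wAAH/gAAAD/AAAP+AAAAf8AAAPgAAAB/wAAAAAAAAD+AAAAAAAAAP4AAAAAAAAA/gAAAAA=="/>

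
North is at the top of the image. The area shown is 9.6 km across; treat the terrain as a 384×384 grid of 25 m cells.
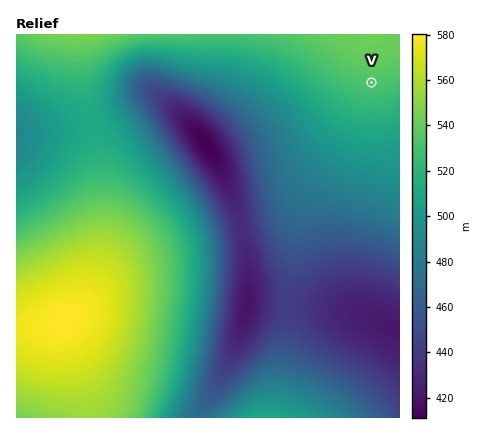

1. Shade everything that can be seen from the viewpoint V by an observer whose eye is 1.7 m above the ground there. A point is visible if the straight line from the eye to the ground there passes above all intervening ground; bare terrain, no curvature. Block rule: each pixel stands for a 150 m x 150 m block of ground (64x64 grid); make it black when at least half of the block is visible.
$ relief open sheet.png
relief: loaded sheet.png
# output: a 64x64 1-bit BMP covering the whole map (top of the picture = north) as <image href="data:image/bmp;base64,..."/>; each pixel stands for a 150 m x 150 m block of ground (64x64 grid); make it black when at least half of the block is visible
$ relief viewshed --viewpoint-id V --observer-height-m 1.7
<image width="64" height="64" href="data:image/bmp;base64,Qk0+AgAAAAAAAD4AAAAoAAAAQAAAAEAAAAABAAEAAAAAAAACAAATCwAAEwsAAAIAAAAAAAAA////AAAAAAAAAP///////wAA////////AAD///////8AAP///////wAA////////AAD///////8AAP///////wAA////////AAD///////8AAP///////wAA////////AAH///////8AAf///////AAD///////wAAP//////4AAB//////+AAAP///9//wAAB////j/+AAAH///+H/wAAA////4P+AAAH////gfwAAAf///+B/AAAB////4D8AAAP////gPwAAA////+AfAAAB////wB8AAAH////AHwAAAf///8APAAAA////wA8AAAD///+ADwAAAP///4APgAAAf///gB+AAAB///8AH4AAAH///wAfwAAAf//+AD/ABAA///wAP8AMAD///AAf4BwAP//4AA/gPAA///AAAGA8AD//4AAAMPwAP//AAAAR/AA//4AAAB/8AD//gAAAD/wAP/8AAAAP/AA//gAAAAf8AD/8AAAAB/wAP/gAAAAD/AA/8AAAAAP8AD/wAAAAA/gAP+AAAAAB8AB/wAAAAAHwAH+AAAAAA/AAfwAAAAAD8AD/AAAAAAPwAP4AAAAAA/AA/gAAAAAH+AD+AAAAAAf4Af8AAAAAB/gB/wAAAAAD8AH/gAAAAAHgAf/gYAAAAAAB///+AAAAAAP////gAAAAA/////8AAAA=="/>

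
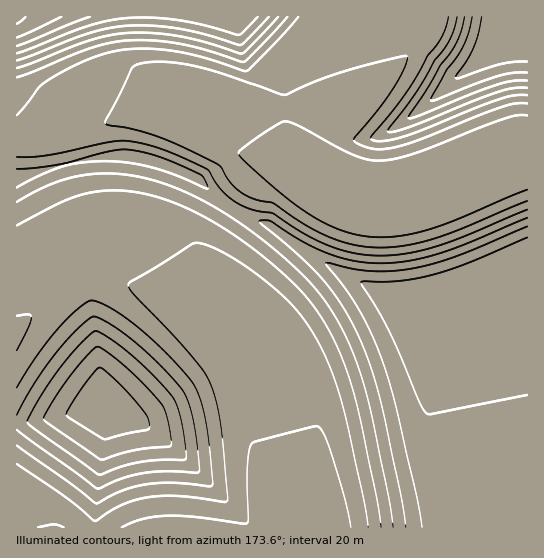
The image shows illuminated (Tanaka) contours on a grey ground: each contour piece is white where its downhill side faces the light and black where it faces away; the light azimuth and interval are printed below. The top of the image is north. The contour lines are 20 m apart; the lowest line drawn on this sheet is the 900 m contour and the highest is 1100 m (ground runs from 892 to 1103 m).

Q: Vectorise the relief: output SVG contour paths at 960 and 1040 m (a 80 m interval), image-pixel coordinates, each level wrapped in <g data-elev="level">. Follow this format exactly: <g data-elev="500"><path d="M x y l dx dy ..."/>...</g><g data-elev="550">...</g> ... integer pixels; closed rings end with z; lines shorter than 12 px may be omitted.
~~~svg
<g data-elev="960"><path d="M17 430l81 59 24-11 20-5 24-2 31 2 2-2-6-50-5-19-6-12-20-23-24-22-23-18-18-10-6 0-6 5-27 28-23 32-18 33"/><path d="M527 210l-65 27-32 11-33 7-31 0-19-3-18-6-26-13-30-20-19-3-13-5-18-14-16-22-32-15-25-9-20-4-12 0-71 14-30 2"/><path d="M17 202l30-16 28-9 31-4 32 4 35 10 35 16 37 23 36 29 26 24 16 20 16 24 13 28 10 28 8 31 19 87 4 30"/><path d="M17 115l22-28 8-6 35-19 33-11 27-2 31 2 27 6 43 14 4 0 32-32 19-22"/><path d="M448 17l-3 13-6 11-11 14-22 38-34 42-1 4 11 2 19-4 97-37 15-4 14-1"/></g><g data-elev="1040"><path d="M17 53l65-25 35-9 28-2 29 3 29 5 35 10 4-2 16-16"/><path d="M482 17l-3 16-5 14-18 31 3 0 43-14 25-2"/></g>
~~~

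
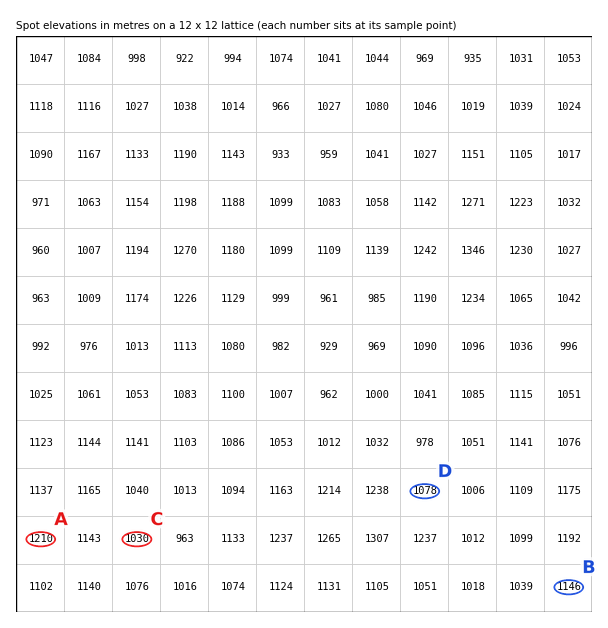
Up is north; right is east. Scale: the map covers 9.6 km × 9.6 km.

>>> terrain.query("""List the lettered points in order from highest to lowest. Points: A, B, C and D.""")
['A', 'B', 'D', 'C']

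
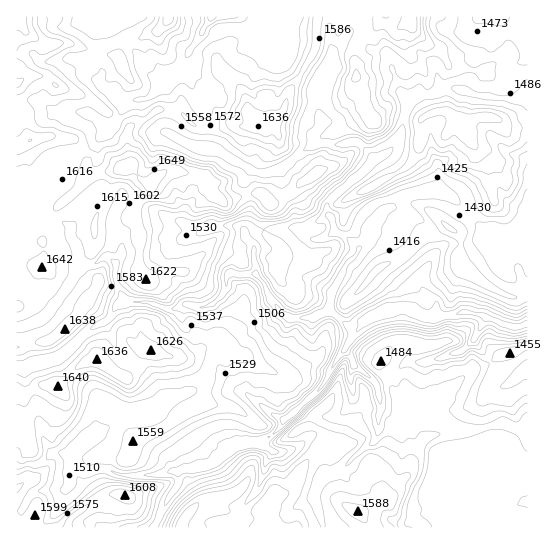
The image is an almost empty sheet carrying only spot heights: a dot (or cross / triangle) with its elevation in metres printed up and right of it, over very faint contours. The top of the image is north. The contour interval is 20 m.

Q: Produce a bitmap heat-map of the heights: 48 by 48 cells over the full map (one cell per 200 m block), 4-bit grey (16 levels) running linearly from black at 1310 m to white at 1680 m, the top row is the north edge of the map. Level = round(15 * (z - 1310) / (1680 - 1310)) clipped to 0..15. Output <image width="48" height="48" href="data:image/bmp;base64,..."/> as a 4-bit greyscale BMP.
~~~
<image width="48" height="48" href="data:image/bmp;base64,Qk32BAAAAAAAAHYAAAAoAAAAMAAAADAAAAABAAQAAAAAAIAEAAATCwAAEwsAABAAAAAAAAAAAAAAABEREQAiIiIAMzMzAERERABVVVUAZmZmAHd3dwCIiIgAmZmZAKqqqgC7u7sAzMzMAN3d3QDu7u4A////ALy7zLqqqYisy7u7u7u6mqu7qYd3ZmZmZru6rMu7u5eby7u7u7qqmru7qod3ZmZmZru5mrzMy6h5vLu6vLupmru7qod2ZmZmZsupiau8y6l3mru7q7upmqqqqpd2ZmZmZsu5iJmpmIh3eJmrqqq6mZmqqph2ZmZmZqqqiIiImIdmZmeaqJm6mZmqqZl2ZmZmZrupiJmZqYh3ZlZ5l3iaqpmamZl2ZmZmZrupmImZqpiHd2VWZneJqqmImIh3ZmZmZ7uqmYiZqqmId3ZmZnmZqqmXiIiId3dmd8u7uZiZmZqZiHd4h1eZmZiHd3iId3d3d8u7upmZmZmqmYiIhlRpmIiHZ3d3d2ZnZ8y8y6mZmZmaqpmYdnZWiYd3Z3d3dmVVVszN3KmaqqmZmpiHd4d1WIZ2Z3d3d2VVVczd3Kqsy6qqmpmIiIiHRnZ1Z3d3d2VURbu8zMzN3Lu7qpmYmYiHVGVWdnZmZ3ZVRLu7vN3czMzMuqmZmYh3ZERnd2VVVmZVVMy7u83Mzd3MuqqpmHd2ZSNnd2ZlRERVZczdy7zM3dy7qqqZh3ZlZTJFZ3dmZTNERMzN3Lq8zMy5mZmZh2VUVTEjRVREVDIhEczM3curvMuomJmYhlMzNCIREiERIREBEdzMzdypqqmHdniIdkRUMkQhERERIREjQ8zMzN25mZqYd2Z4dVZlQ0VDIiIiMzNFVczMzM3KvMu6mYZ3ZWd2QzVVQyIjREVVVc3dy83KvMy7qYZVVndmVDRVVDM0VWVURc3dy7u6zMu7uoZmV3d2ZTNFVUM0VmVERMzcy8y6vLqqqpd2V3d3ZkM0VVQzVlVERMzcy8zLvLqpmph2Z3dmZlM0RFVERVRERMzMzM3LzLqpmZh2d3ZmVUQzREVVVlRERMzMzM3MzLqpmIh2d3dmVFVDRERWZVRERMzMzMzMzLqqqquomqmHZWVERERWVVVmVMzM3MzMzMzLvM26q7qZdnZUREVVVFZ2VMzM3czMze7czdy7u7u6hmeHZURERVZ3ZczMzd3d3v7d3dy6qqq7qHZ4h2VUVWd3dczMzN3e/u7t3cqpmZmrupdmeIdlZ3iIdd3MzNze7s3cuqmaqqmaqqh2Z4h2eImIdu3dzMzM3buqmZmru7uZmYh3ZnmIiZmId+7t3cu8y6qZmqq8zMuYiIiJdnmZmamIh93dzLury6mau7vN3duZiZmrqHmZqqmZiN3Mu7u6u7qruqvN3dypiZq7qHmZqqqph93Mu7u6qqu7qqq9zMy5mau7qXiZmYiId93MzMuqqZmqqqq8zMy5mavLmHeIh3d3d+3d3LqqupmZmaq7u7y5may6mIiHd3d3d+7dy7qrupmZmauqqpq6may6mZiIiIiHd+3Mu7q7uqmZmaqqmZmrmZu6mZmYmIiHd93cu7u7uqqpmaqZmZmrqauqmamZmHd3d+3dzLqqu7upmZmZmZmbuqqqqrqph3d3d+7cuqqqq7y6mJmZmZmbuqqru8yod3d3du3LuqqqqrzbmHiJmZmaurq7u8yYd3d3dg=="/>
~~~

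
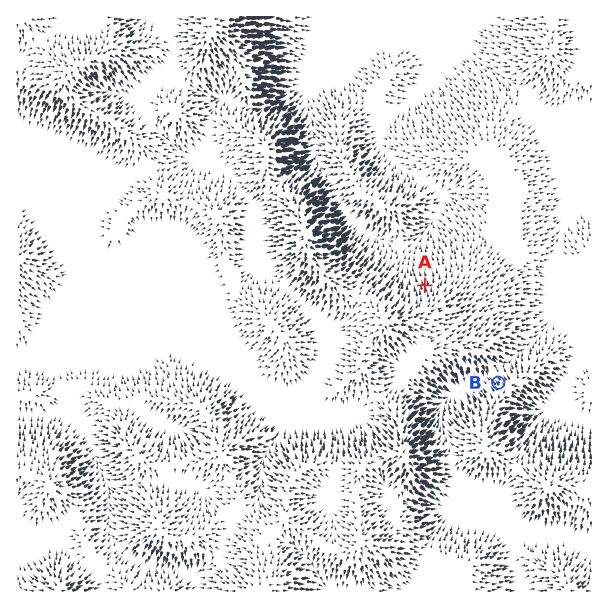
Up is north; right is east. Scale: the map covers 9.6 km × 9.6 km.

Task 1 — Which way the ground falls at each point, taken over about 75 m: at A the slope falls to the N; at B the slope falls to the NW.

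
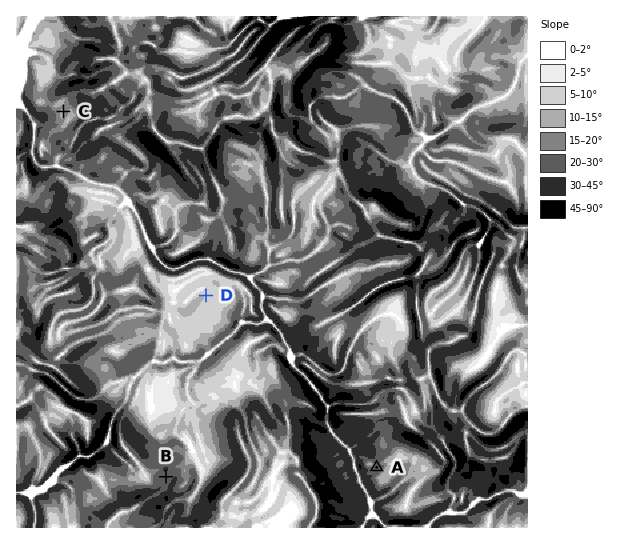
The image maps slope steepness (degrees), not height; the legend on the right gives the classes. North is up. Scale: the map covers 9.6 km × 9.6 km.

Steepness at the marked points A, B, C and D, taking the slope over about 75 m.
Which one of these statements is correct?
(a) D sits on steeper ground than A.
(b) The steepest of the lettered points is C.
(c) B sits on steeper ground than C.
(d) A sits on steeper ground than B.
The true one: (c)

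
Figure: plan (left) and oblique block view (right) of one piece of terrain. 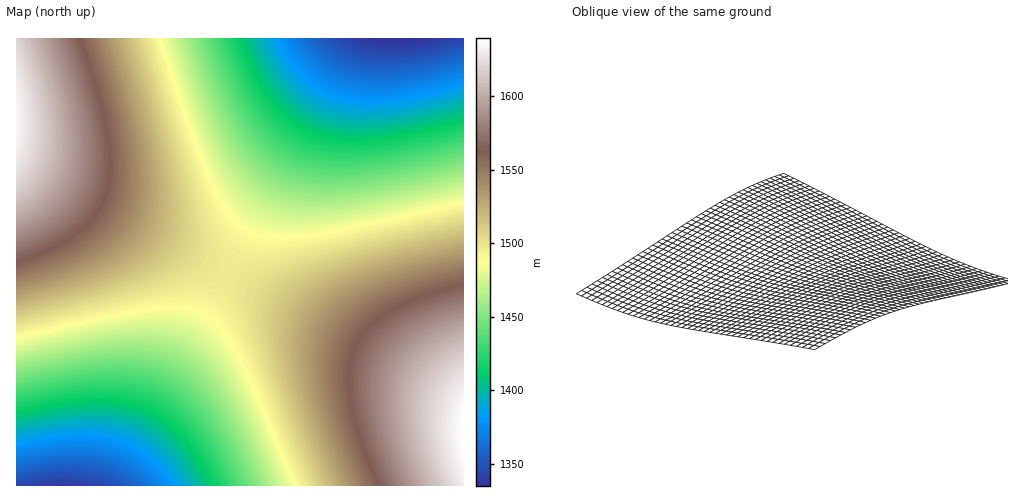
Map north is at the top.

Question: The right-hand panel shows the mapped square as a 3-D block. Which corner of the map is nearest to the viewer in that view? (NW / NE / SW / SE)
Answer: NW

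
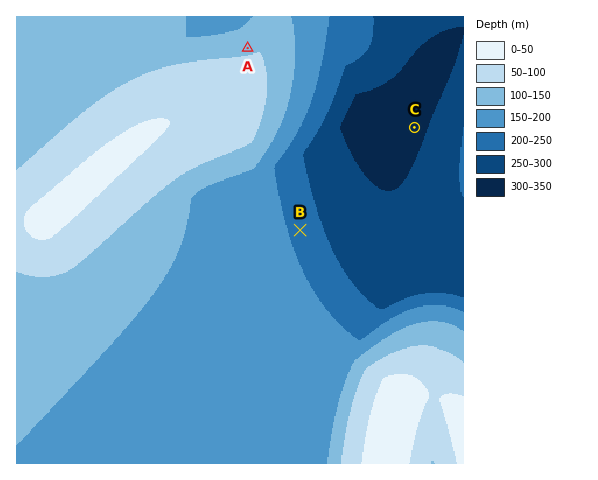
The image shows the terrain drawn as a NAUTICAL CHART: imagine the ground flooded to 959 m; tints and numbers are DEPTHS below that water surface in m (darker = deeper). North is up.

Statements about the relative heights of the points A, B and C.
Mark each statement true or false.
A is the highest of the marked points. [true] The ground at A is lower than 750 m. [false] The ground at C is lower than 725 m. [true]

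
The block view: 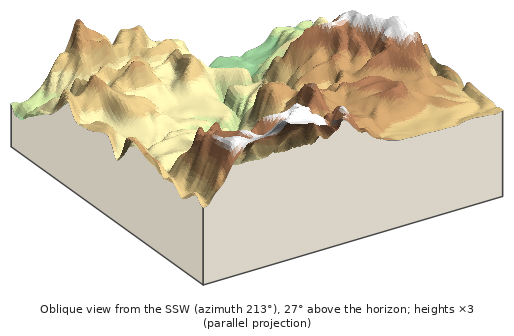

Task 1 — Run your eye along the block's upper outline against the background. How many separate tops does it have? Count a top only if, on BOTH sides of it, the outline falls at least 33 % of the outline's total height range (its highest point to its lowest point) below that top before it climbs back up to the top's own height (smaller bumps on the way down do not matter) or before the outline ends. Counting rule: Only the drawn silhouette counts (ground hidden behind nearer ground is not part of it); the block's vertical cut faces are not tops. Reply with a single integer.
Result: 2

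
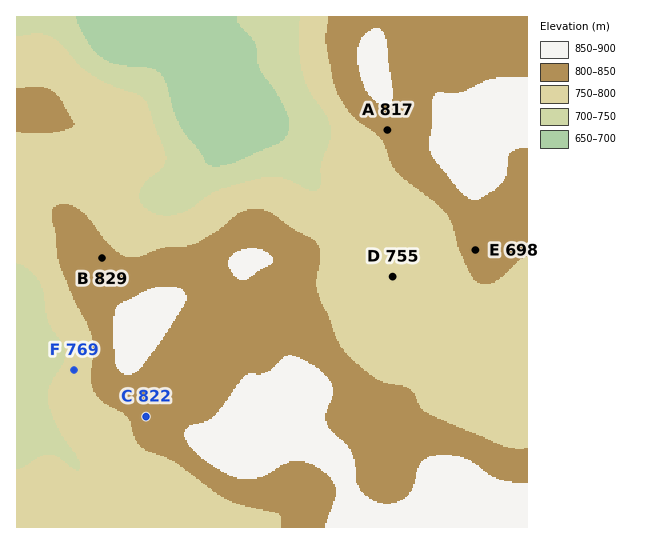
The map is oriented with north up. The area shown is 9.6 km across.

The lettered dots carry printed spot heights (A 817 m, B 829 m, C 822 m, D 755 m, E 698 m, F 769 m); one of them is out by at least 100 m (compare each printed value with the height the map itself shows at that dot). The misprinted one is E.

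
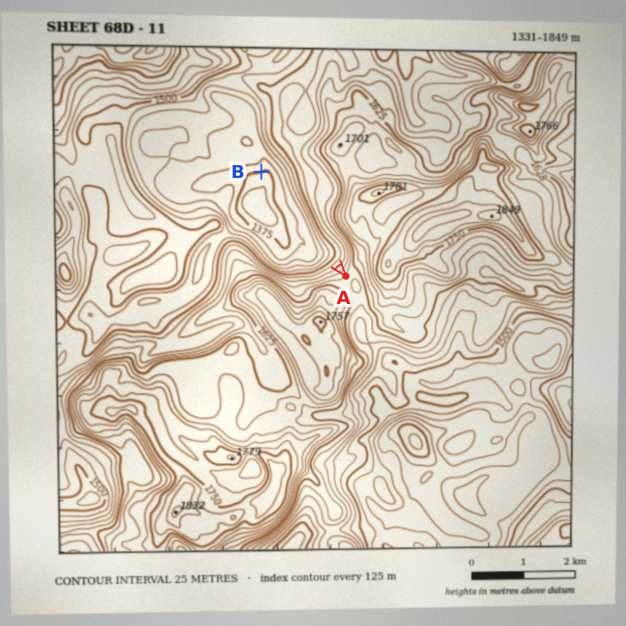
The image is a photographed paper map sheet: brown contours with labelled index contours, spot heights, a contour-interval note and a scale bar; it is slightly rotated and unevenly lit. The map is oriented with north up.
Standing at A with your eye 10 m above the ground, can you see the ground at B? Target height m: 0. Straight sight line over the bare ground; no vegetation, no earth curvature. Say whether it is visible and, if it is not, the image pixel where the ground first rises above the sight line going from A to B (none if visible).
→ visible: true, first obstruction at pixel None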